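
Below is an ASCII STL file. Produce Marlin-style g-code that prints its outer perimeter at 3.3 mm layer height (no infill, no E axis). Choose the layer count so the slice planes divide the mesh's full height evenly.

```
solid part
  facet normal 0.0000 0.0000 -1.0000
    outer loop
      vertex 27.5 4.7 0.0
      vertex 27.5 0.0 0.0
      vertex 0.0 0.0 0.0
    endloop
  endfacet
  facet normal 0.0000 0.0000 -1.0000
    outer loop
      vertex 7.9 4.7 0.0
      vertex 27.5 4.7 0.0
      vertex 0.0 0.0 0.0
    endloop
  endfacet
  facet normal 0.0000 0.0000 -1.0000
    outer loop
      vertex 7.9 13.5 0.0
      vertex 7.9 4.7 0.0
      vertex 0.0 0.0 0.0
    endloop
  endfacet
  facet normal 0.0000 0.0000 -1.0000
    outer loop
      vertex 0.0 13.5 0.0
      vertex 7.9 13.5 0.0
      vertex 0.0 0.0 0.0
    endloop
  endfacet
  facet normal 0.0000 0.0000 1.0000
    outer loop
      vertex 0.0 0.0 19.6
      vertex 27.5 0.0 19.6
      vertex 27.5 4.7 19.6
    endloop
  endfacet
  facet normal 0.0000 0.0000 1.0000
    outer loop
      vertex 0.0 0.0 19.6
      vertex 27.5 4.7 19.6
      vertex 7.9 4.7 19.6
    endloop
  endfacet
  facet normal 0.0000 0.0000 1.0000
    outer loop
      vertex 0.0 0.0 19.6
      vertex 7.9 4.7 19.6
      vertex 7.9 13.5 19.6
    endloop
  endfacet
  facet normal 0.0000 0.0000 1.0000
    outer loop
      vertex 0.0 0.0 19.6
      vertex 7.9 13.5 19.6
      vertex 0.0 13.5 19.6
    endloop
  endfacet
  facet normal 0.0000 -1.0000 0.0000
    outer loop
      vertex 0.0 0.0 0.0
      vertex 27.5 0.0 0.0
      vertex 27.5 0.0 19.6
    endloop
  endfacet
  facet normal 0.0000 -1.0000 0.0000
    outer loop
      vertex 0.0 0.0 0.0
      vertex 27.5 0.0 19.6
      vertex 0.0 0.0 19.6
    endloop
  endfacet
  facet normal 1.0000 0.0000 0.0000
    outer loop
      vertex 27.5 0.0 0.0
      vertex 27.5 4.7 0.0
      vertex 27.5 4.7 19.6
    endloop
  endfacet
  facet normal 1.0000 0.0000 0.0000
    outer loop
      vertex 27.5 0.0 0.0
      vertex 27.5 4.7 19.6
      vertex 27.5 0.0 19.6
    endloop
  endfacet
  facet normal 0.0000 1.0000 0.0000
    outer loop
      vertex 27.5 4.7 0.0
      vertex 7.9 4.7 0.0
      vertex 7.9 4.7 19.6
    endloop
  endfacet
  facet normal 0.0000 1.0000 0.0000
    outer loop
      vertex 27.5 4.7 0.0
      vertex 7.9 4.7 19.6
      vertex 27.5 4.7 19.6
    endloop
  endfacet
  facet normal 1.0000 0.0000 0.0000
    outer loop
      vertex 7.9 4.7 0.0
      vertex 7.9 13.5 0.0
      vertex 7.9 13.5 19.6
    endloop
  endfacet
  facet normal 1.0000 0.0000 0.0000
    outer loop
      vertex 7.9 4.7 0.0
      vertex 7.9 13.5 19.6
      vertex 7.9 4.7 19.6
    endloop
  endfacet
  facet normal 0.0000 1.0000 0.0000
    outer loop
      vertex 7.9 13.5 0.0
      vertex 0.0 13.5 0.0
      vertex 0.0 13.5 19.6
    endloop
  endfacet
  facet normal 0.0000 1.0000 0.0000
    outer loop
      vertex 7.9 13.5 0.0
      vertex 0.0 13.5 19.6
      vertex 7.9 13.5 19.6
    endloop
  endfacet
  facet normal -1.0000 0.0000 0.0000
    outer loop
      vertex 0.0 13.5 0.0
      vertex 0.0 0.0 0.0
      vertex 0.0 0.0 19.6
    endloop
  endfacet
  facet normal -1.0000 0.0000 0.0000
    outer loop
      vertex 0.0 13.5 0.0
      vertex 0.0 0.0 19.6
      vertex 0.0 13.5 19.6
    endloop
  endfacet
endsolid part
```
; perimeter-only toolpath
G21 ; units = mm
G90 ; absolute positioning
G28 ; home
; layer 1
G0 Z3.3
G0 X0.0 Y0.0
G1 X27.5 Y0.0
G1 X27.5 Y4.7
G1 X7.9 Y4.7
G1 X7.9 Y13.5
G1 X0.0 Y13.5
G1 X0.0 Y0.0
; layer 2
G0 Z6.5
G0 X0.0 Y0.0
G1 X27.5 Y0.0
G1 X27.5 Y4.7
G1 X7.9 Y4.7
G1 X7.9 Y13.5
G1 X0.0 Y13.5
G1 X0.0 Y0.0
; layer 3
G0 Z9.8
G0 X0.0 Y0.0
G1 X27.5 Y0.0
G1 X27.5 Y4.7
G1 X7.9 Y4.7
G1 X7.9 Y13.5
G1 X0.0 Y13.5
G1 X0.0 Y0.0
; layer 4
G0 Z13.1
G0 X0.0 Y0.0
G1 X27.5 Y0.0
G1 X27.5 Y4.7
G1 X7.9 Y4.7
G1 X7.9 Y13.5
G1 X0.0 Y13.5
G1 X0.0 Y0.0
; layer 5
G0 Z16.3
G0 X0.0 Y0.0
G1 X27.5 Y0.0
G1 X27.5 Y4.7
G1 X7.9 Y4.7
G1 X7.9 Y13.5
G1 X0.0 Y13.5
G1 X0.0 Y0.0
; layer 6
G0 Z19.6
G0 X0.0 Y0.0
G1 X27.5 Y0.0
G1 X27.5 Y4.7
G1 X7.9 Y4.7
G1 X7.9 Y13.5
G1 X0.0 Y13.5
G1 X0.0 Y0.0
M2 ; end

The solid is an L-shaped prism: outer 27.5 × 13.5 mm, arm thicknesses ≈ 4.7 mm (horizontal) and 7.9 mm (vertical), extruded 19.6 mm in z. Slicing at Δz = 3.3 mm — 6 equal slices spanning the solid's height, so layer i sits at z = i·h/6 — gives 6 non-empty perimeters. Each is a 6-segment closed polygon; G0 lifts to the layer z and rapids to the start vertex, then G1 traces the edges.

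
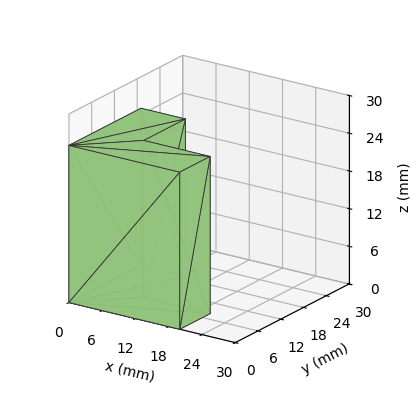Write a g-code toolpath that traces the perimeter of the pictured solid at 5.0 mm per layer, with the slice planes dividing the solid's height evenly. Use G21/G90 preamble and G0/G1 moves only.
Reading the render: the shape is an L-shaped prism: outer 20 × 19 mm, arm thicknesses ≈ 8 mm (horizontal) and 8 mm (vertical), extruded 25 mm in z (dimensions read to the nearest mm from the axis ticks). For the g-code, the solid's height is divided into equal slices at the stated Δz and each level perimeter traced with G1 moves after a G0 lift.

; perimeter-only toolpath
G21 ; units = mm
G90 ; absolute positioning
G28 ; home
; layer 1
G0 Z5.0
G0 X0.0 Y0.0
G1 X20.0 Y0.0
G1 X20.0 Y8.0
G1 X8.0 Y8.0
G1 X8.0 Y19.0
G1 X0.0 Y19.0
G1 X0.0 Y0.0
; layer 2
G0 Z10.0
G0 X0.0 Y0.0
G1 X20.0 Y0.0
G1 X20.0 Y8.0
G1 X8.0 Y8.0
G1 X8.0 Y19.0
G1 X0.0 Y19.0
G1 X0.0 Y0.0
; layer 3
G0 Z15.0
G0 X0.0 Y0.0
G1 X20.0 Y0.0
G1 X20.0 Y8.0
G1 X8.0 Y8.0
G1 X8.0 Y19.0
G1 X0.0 Y19.0
G1 X0.0 Y0.0
; layer 4
G0 Z20.0
G0 X0.0 Y0.0
G1 X20.0 Y0.0
G1 X20.0 Y8.0
G1 X8.0 Y8.0
G1 X8.0 Y19.0
G1 X0.0 Y19.0
G1 X0.0 Y0.0
; layer 5
G0 Z25.0
G0 X0.0 Y0.0
G1 X20.0 Y0.0
G1 X20.0 Y8.0
G1 X8.0 Y8.0
G1 X8.0 Y19.0
G1 X0.0 Y19.0
G1 X0.0 Y0.0
M2 ; end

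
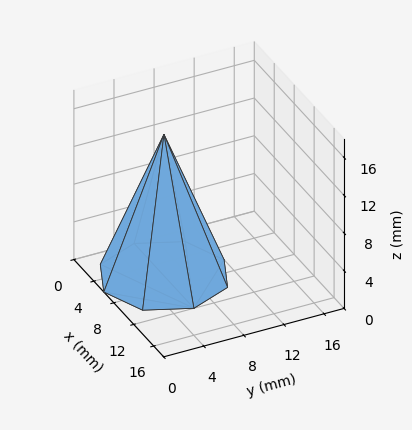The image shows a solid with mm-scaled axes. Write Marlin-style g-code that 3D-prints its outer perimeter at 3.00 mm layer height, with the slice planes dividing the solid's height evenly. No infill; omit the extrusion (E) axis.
Reading the render: the shape is a regular 8-sided pyramid, base circumscribed radius ≈ 6 mm, apex at z ≈ 15 mm (dimensions read to the nearest mm from the axis ticks). For the g-code, the solid's height is divided into equal slices at the stated Δz and each level perimeter traced with G1 moves after a G0 lift.

; perimeter-only toolpath
G21 ; units = mm
G90 ; absolute positioning
G28 ; home
; layer 1
G0 Z3.00
G0 X10.80 Y6.00
G1 X9.39 Y9.39
G1 X6.00 Y10.80
G1 X2.61 Y9.39
G1 X1.20 Y6.00
G1 X2.61 Y2.61
G1 X6.00 Y1.20
G1 X9.39 Y2.61
G1 X10.80 Y6.00
; layer 2
G0 Z6.00
G0 X9.60 Y6.00
G1 X8.54 Y8.54
G1 X6.00 Y9.60
G1 X3.46 Y8.54
G1 X2.40 Y6.00
G1 X3.46 Y3.46
G1 X6.00 Y2.40
G1 X8.54 Y3.46
G1 X9.60 Y6.00
; layer 3
G0 Z9.00
G0 X8.40 Y6.00
G1 X7.70 Y7.70
G1 X6.00 Y8.40
G1 X4.30 Y7.70
G1 X3.60 Y6.00
G1 X4.30 Y4.30
G1 X6.00 Y3.60
G1 X7.70 Y4.30
G1 X8.40 Y6.00
; layer 4
G0 Z12.00
G0 X7.20 Y6.00
G1 X6.85 Y6.85
G1 X6.00 Y7.20
G1 X5.15 Y6.85
G1 X4.80 Y6.00
G1 X5.15 Y5.15
G1 X6.00 Y4.80
G1 X6.85 Y5.15
G1 X7.20 Y6.00
M2 ; end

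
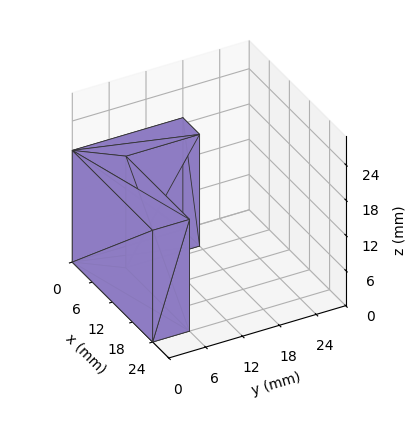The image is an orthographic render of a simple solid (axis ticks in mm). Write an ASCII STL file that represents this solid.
Reading the render: the shape is an L-shaped prism: outer 24 × 18 mm, arm thicknesses ≈ 6 mm (horizontal) and 5 mm (vertical), extruded 19 mm in z (dimensions read to the nearest mm from the axis ticks). For the STL, each face is triangulated and given an outward normal.

solid part
  facet normal 0.0000 0.0000 -1.0000
    outer loop
      vertex 24.00 6.00 0.00
      vertex 24.00 0.00 0.00
      vertex 0.00 0.00 0.00
    endloop
  endfacet
  facet normal 0.0000 0.0000 -1.0000
    outer loop
      vertex 5.00 6.00 0.00
      vertex 24.00 6.00 0.00
      vertex 0.00 0.00 0.00
    endloop
  endfacet
  facet normal 0.0000 0.0000 -1.0000
    outer loop
      vertex 5.00 18.00 0.00
      vertex 5.00 6.00 0.00
      vertex 0.00 0.00 0.00
    endloop
  endfacet
  facet normal 0.0000 0.0000 -1.0000
    outer loop
      vertex 0.00 18.00 0.00
      vertex 5.00 18.00 0.00
      vertex 0.00 0.00 0.00
    endloop
  endfacet
  facet normal 0.0000 0.0000 1.0000
    outer loop
      vertex 0.00 0.00 19.00
      vertex 24.00 0.00 19.00
      vertex 24.00 6.00 19.00
    endloop
  endfacet
  facet normal 0.0000 0.0000 1.0000
    outer loop
      vertex 0.00 0.00 19.00
      vertex 24.00 6.00 19.00
      vertex 5.00 6.00 19.00
    endloop
  endfacet
  facet normal 0.0000 0.0000 1.0000
    outer loop
      vertex 0.00 0.00 19.00
      vertex 5.00 6.00 19.00
      vertex 5.00 18.00 19.00
    endloop
  endfacet
  facet normal 0.0000 0.0000 1.0000
    outer loop
      vertex 0.00 0.00 19.00
      vertex 5.00 18.00 19.00
      vertex 0.00 18.00 19.00
    endloop
  endfacet
  facet normal 0.0000 -1.0000 0.0000
    outer loop
      vertex 0.00 0.00 0.00
      vertex 24.00 0.00 0.00
      vertex 24.00 0.00 19.00
    endloop
  endfacet
  facet normal 0.0000 -1.0000 0.0000
    outer loop
      vertex 0.00 0.00 0.00
      vertex 24.00 0.00 19.00
      vertex 0.00 0.00 19.00
    endloop
  endfacet
  facet normal 1.0000 0.0000 0.0000
    outer loop
      vertex 24.00 0.00 0.00
      vertex 24.00 6.00 0.00
      vertex 24.00 6.00 19.00
    endloop
  endfacet
  facet normal 1.0000 0.0000 0.0000
    outer loop
      vertex 24.00 0.00 0.00
      vertex 24.00 6.00 19.00
      vertex 24.00 0.00 19.00
    endloop
  endfacet
  facet normal 0.0000 1.0000 0.0000
    outer loop
      vertex 24.00 6.00 0.00
      vertex 5.00 6.00 0.00
      vertex 5.00 6.00 19.00
    endloop
  endfacet
  facet normal 0.0000 1.0000 0.0000
    outer loop
      vertex 24.00 6.00 0.00
      vertex 5.00 6.00 19.00
      vertex 24.00 6.00 19.00
    endloop
  endfacet
  facet normal 1.0000 0.0000 0.0000
    outer loop
      vertex 5.00 6.00 0.00
      vertex 5.00 18.00 0.00
      vertex 5.00 18.00 19.00
    endloop
  endfacet
  facet normal 1.0000 0.0000 0.0000
    outer loop
      vertex 5.00 6.00 0.00
      vertex 5.00 18.00 19.00
      vertex 5.00 6.00 19.00
    endloop
  endfacet
  facet normal 0.0000 1.0000 0.0000
    outer loop
      vertex 5.00 18.00 0.00
      vertex 0.00 18.00 0.00
      vertex 0.00 18.00 19.00
    endloop
  endfacet
  facet normal 0.0000 1.0000 0.0000
    outer loop
      vertex 5.00 18.00 0.00
      vertex 0.00 18.00 19.00
      vertex 5.00 18.00 19.00
    endloop
  endfacet
  facet normal -1.0000 0.0000 0.0000
    outer loop
      vertex 0.00 18.00 0.00
      vertex 0.00 0.00 0.00
      vertex 0.00 0.00 19.00
    endloop
  endfacet
  facet normal -1.0000 0.0000 0.0000
    outer loop
      vertex 0.00 18.00 0.00
      vertex 0.00 0.00 19.00
      vertex 0.00 18.00 19.00
    endloop
  endfacet
endsolid part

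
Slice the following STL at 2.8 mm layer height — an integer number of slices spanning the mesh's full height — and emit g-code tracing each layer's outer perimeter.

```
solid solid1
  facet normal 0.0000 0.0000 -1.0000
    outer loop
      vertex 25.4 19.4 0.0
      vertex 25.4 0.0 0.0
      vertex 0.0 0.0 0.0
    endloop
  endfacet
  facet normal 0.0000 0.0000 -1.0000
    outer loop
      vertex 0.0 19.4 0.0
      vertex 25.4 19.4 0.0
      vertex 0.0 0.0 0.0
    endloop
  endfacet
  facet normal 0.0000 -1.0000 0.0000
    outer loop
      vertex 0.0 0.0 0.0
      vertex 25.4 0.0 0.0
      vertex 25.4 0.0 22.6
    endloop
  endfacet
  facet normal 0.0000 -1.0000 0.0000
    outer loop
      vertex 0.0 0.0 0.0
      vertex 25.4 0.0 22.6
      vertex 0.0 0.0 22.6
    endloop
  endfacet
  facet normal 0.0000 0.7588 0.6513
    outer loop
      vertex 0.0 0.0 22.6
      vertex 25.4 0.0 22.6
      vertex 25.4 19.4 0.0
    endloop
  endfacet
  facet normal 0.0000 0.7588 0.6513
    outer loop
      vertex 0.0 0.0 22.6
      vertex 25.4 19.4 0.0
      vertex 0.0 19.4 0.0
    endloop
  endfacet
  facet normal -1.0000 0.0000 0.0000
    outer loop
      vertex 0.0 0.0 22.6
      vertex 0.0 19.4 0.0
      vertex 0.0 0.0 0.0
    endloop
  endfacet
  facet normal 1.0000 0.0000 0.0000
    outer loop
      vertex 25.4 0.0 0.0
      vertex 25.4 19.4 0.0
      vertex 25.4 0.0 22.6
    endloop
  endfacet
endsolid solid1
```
; perimeter-only toolpath
G21 ; units = mm
G90 ; absolute positioning
G28 ; home
; layer 1
G0 Z2.8
G0 X0.0 Y0.0
G1 X25.4 Y0.0
G1 X25.4 Y17.0
G1 X0.0 Y17.0
G1 X0.0 Y0.0
; layer 2
G0 Z5.7
G0 X0.0 Y0.0
G1 X25.4 Y0.0
G1 X25.4 Y14.5
G1 X0.0 Y14.5
G1 X0.0 Y0.0
; layer 3
G0 Z8.5
G0 X0.0 Y0.0
G1 X25.4 Y0.0
G1 X25.4 Y12.1
G1 X0.0 Y12.1
G1 X0.0 Y0.0
; layer 4
G0 Z11.3
G0 X0.0 Y0.0
G1 X25.4 Y0.0
G1 X25.4 Y9.7
G1 X0.0 Y9.7
G1 X0.0 Y0.0
; layer 5
G0 Z14.1
G0 X0.0 Y0.0
G1 X25.4 Y0.0
G1 X25.4 Y7.3
G1 X0.0 Y7.3
G1 X0.0 Y0.0
; layer 6
G0 Z17.0
G0 X0.0 Y0.0
G1 X25.4 Y0.0
G1 X25.4 Y4.8
G1 X0.0 Y4.8
G1 X0.0 Y0.0
; layer 7
G0 Z19.8
G0 X0.0 Y0.0
G1 X25.4 Y0.0
G1 X25.4 Y2.4
G1 X0.0 Y2.4
G1 X0.0 Y0.0
M2 ; end

The solid is a wedge (ramp): 25.4 × 19.4 mm base, rising to 22.6 mm along the y=0 edge and sloping linearly to z=0 at y=19.4. Slicing at Δz = 2.8 mm — 8 equal slices spanning the solid's height, so layer i sits at z = i·h/8 — gives 7 non-empty perimeters. Each is a 4-segment closed polygon; G0 lifts to the layer z and rapids to the start vertex, then G1 traces the edges. The cross-section shrinks linearly with z (the slice at the apex is degenerate and omitted).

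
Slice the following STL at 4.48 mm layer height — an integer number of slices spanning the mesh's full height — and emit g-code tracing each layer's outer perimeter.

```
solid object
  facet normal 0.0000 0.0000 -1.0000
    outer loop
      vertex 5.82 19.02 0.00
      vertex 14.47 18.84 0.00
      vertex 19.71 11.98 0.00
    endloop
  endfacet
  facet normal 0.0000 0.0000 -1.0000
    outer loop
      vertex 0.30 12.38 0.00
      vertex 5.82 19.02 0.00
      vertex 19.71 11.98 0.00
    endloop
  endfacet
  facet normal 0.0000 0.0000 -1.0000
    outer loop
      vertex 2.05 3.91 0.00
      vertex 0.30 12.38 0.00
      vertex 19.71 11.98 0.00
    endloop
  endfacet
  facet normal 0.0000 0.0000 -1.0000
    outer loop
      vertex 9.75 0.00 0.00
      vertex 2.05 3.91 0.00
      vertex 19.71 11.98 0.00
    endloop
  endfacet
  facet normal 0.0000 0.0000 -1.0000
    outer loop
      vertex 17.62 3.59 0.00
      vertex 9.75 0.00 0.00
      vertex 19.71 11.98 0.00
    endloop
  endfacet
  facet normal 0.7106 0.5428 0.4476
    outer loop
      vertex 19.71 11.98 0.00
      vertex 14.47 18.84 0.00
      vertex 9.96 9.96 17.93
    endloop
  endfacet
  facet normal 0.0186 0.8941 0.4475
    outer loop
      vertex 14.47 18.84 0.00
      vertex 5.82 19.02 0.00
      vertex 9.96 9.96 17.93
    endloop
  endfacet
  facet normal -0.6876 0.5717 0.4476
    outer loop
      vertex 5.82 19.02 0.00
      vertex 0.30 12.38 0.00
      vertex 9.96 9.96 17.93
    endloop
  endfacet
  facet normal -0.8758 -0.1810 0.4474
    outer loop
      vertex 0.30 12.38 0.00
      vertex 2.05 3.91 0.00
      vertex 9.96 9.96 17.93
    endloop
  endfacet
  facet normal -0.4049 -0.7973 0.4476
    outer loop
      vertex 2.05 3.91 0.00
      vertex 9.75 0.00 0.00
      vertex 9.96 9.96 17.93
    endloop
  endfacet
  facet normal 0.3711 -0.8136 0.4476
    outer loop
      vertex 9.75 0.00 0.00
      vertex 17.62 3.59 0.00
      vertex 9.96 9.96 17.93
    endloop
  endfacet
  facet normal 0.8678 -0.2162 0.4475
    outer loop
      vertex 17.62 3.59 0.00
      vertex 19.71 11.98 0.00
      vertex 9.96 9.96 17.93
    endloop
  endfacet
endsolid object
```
; perimeter-only toolpath
G21 ; units = mm
G90 ; absolute positioning
G28 ; home
; layer 1
G0 Z4.48
G0 X17.27 Y11.47
G1 X13.34 Y16.62
G1 X6.86 Y16.76
G1 X2.72 Y11.78
G1 X4.03 Y5.42
G1 X9.80 Y2.49
G1 X15.71 Y5.18
G1 X17.27 Y11.47
; layer 2
G0 Z8.96
G0 X14.84 Y10.97
G1 X12.21 Y14.40
G1 X7.89 Y14.49
G1 X5.13 Y11.17
G1 X6.01 Y6.94
G1 X9.86 Y4.98
G1 X13.79 Y6.78
G1 X14.84 Y10.97
; layer 3
G0 Z13.45
G0 X12.40 Y10.46
G1 X11.09 Y12.18
G1 X8.93 Y12.23
G1 X7.55 Y10.57
G1 X7.98 Y8.45
G1 X9.91 Y7.47
G1 X11.88 Y8.37
G1 X12.40 Y10.46
M2 ; end

The solid is a regular 7-sided pyramid, base circumscribed radius ≈ 9.96 mm, apex at z ≈ 17.9 mm. Slicing at Δz = 4.48 mm — 4 equal slices spanning the solid's height, so layer i sits at z = i·h/4 — gives 3 non-empty perimeters. Each is a 7-segment closed polygon; G0 lifts to the layer z and rapids to the start vertex, then G1 traces the edges. The cross-section shrinks linearly with z (the slice at the apex is degenerate and omitted).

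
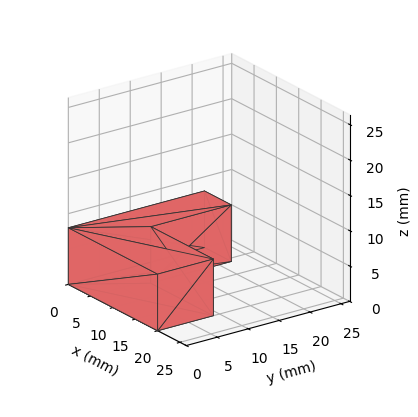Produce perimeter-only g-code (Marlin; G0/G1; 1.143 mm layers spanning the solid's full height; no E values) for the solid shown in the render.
Reading the render: the shape is an L-shaped prism: outer 20 × 22 mm, arm thicknesses ≈ 9 mm (horizontal) and 6 mm (vertical), extruded 8 mm in z (dimensions read to the nearest mm from the axis ticks). For the g-code, the solid's height is divided into equal slices at the stated Δz and each level perimeter traced with G1 moves after a G0 lift.

; perimeter-only toolpath
G21 ; units = mm
G90 ; absolute positioning
G28 ; home
; layer 1
G0 Z1.143
G0 X0.000 Y0.000
G1 X20.000 Y0.000
G1 X20.000 Y9.000
G1 X6.000 Y9.000
G1 X6.000 Y22.000
G1 X0.000 Y22.000
G1 X0.000 Y0.000
; layer 2
G0 Z2.286
G0 X0.000 Y0.000
G1 X20.000 Y0.000
G1 X20.000 Y9.000
G1 X6.000 Y9.000
G1 X6.000 Y22.000
G1 X0.000 Y22.000
G1 X0.000 Y0.000
; layer 3
G0 Z3.429
G0 X0.000 Y0.000
G1 X20.000 Y0.000
G1 X20.000 Y9.000
G1 X6.000 Y9.000
G1 X6.000 Y22.000
G1 X0.000 Y22.000
G1 X0.000 Y0.000
; layer 4
G0 Z4.571
G0 X0.000 Y0.000
G1 X20.000 Y0.000
G1 X20.000 Y9.000
G1 X6.000 Y9.000
G1 X6.000 Y22.000
G1 X0.000 Y22.000
G1 X0.000 Y0.000
; layer 5
G0 Z5.714
G0 X0.000 Y0.000
G1 X20.000 Y0.000
G1 X20.000 Y9.000
G1 X6.000 Y9.000
G1 X6.000 Y22.000
G1 X0.000 Y22.000
G1 X0.000 Y0.000
; layer 6
G0 Z6.857
G0 X0.000 Y0.000
G1 X20.000 Y0.000
G1 X20.000 Y9.000
G1 X6.000 Y9.000
G1 X6.000 Y22.000
G1 X0.000 Y22.000
G1 X0.000 Y0.000
; layer 7
G0 Z8.000
G0 X0.000 Y0.000
G1 X20.000 Y0.000
G1 X20.000 Y9.000
G1 X6.000 Y9.000
G1 X6.000 Y22.000
G1 X0.000 Y22.000
G1 X0.000 Y0.000
M2 ; end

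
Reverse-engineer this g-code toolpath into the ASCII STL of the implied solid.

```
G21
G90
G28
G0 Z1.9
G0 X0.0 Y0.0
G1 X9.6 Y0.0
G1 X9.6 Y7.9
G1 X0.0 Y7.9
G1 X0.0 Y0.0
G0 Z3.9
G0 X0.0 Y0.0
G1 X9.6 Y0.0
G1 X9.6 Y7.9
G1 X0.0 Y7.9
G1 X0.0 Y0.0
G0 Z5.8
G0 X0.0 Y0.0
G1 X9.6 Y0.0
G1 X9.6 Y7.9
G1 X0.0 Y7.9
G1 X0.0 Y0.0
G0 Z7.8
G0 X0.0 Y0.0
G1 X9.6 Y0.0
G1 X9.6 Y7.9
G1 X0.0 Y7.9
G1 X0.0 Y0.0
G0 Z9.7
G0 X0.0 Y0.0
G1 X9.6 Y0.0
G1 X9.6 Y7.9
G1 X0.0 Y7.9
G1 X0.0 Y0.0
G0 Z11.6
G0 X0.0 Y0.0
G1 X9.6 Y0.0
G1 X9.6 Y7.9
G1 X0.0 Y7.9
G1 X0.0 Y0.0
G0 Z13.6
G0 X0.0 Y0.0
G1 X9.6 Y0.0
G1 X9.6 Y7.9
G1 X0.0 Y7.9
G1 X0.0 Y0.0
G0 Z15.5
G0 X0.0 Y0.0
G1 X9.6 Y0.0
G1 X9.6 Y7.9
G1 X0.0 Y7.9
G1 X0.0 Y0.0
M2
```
solid part
  facet normal 0.0000 0.0000 -1.0000
    outer loop
      vertex 9.6 7.9 0.0
      vertex 9.6 0.0 0.0
      vertex 0.0 0.0 0.0
    endloop
  endfacet
  facet normal 0.0000 0.0000 -1.0000
    outer loop
      vertex 0.0 7.9 0.0
      vertex 9.6 7.9 0.0
      vertex 0.0 0.0 0.0
    endloop
  endfacet
  facet normal 0.0000 0.0000 1.0000
    outer loop
      vertex 0.0 0.0 15.5
      vertex 9.6 0.0 15.5
      vertex 9.6 7.9 15.5
    endloop
  endfacet
  facet normal 0.0000 0.0000 1.0000
    outer loop
      vertex 0.0 0.0 15.5
      vertex 9.6 7.9 15.5
      vertex 0.0 7.9 15.5
    endloop
  endfacet
  facet normal 0.0000 -1.0000 0.0000
    outer loop
      vertex 0.0 0.0 0.0
      vertex 9.6 0.0 0.0
      vertex 9.6 0.0 15.5
    endloop
  endfacet
  facet normal 0.0000 -1.0000 0.0000
    outer loop
      vertex 0.0 0.0 0.0
      vertex 9.6 0.0 15.5
      vertex 0.0 0.0 15.5
    endloop
  endfacet
  facet normal 0.0000 1.0000 0.0000
    outer loop
      vertex 9.6 7.9 15.5
      vertex 9.6 7.9 0.0
      vertex 0.0 7.9 0.0
    endloop
  endfacet
  facet normal 0.0000 1.0000 0.0000
    outer loop
      vertex 0.0 7.9 15.5
      vertex 9.6 7.9 15.5
      vertex 0.0 7.9 0.0
    endloop
  endfacet
  facet normal -1.0000 0.0000 0.0000
    outer loop
      vertex 0.0 7.9 15.5
      vertex 0.0 7.9 0.0
      vertex 0.0 0.0 0.0
    endloop
  endfacet
  facet normal -1.0000 0.0000 0.0000
    outer loop
      vertex 0.0 0.0 15.5
      vertex 0.0 7.9 15.5
      vertex 0.0 0.0 0.0
    endloop
  endfacet
  facet normal 1.0000 0.0000 0.0000
    outer loop
      vertex 9.6 0.0 0.0
      vertex 9.6 7.9 0.0
      vertex 9.6 7.9 15.5
    endloop
  endfacet
  facet normal 1.0000 0.0000 0.0000
    outer loop
      vertex 9.6 0.0 0.0
      vertex 9.6 7.9 15.5
      vertex 9.6 0.0 15.5
    endloop
  endfacet
endsolid part

The G0 Z moves step by Δz≈1.9 mm. Every layer's G1 loop is the same polygon, so the solid is a straight extrusion of it from z=0 to z≈15.5. Closing with flat bottom and top caps and triangulating gives 12 facets — a rectangular box, roughly 9.6 × 7.9 mm footprint and 15.5 mm tall.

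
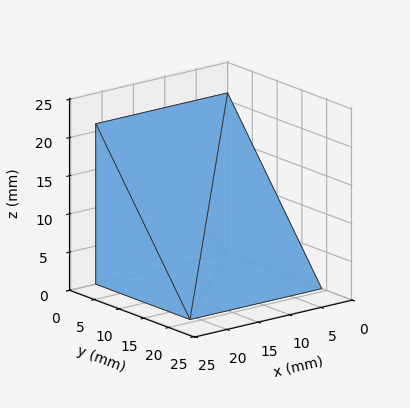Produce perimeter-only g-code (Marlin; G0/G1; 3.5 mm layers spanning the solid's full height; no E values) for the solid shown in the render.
Reading the render: the shape is a wedge (ramp): 21 × 19 mm base, rising to 21 mm along the y=0 edge and sloping linearly to z=0 at y=19 (dimensions read to the nearest mm from the axis ticks). For the g-code, the solid's height is divided into equal slices at the stated Δz and each level perimeter traced with G1 moves after a G0 lift.

; perimeter-only toolpath
G21 ; units = mm
G90 ; absolute positioning
G28 ; home
; layer 1
G0 Z3.5
G0 X0.0 Y0.0
G1 X21.0 Y0.0
G1 X21.0 Y15.8
G1 X0.0 Y15.8
G1 X0.0 Y0.0
; layer 2
G0 Z7.0
G0 X0.0 Y0.0
G1 X21.0 Y0.0
G1 X21.0 Y12.7
G1 X0.0 Y12.7
G1 X0.0 Y0.0
; layer 3
G0 Z10.5
G0 X0.0 Y0.0
G1 X21.0 Y0.0
G1 X21.0 Y9.5
G1 X0.0 Y9.5
G1 X0.0 Y0.0
; layer 4
G0 Z14.0
G0 X0.0 Y0.0
G1 X21.0 Y0.0
G1 X21.0 Y6.3
G1 X0.0 Y6.3
G1 X0.0 Y0.0
; layer 5
G0 Z17.5
G0 X0.0 Y0.0
G1 X21.0 Y0.0
G1 X21.0 Y3.2
G1 X0.0 Y3.2
G1 X0.0 Y0.0
M2 ; end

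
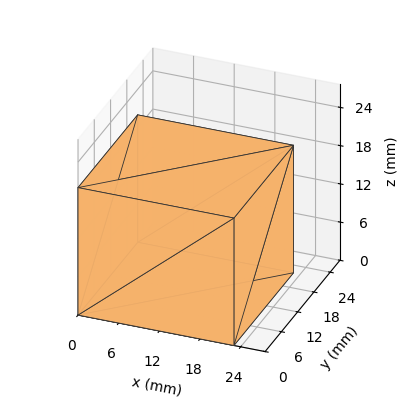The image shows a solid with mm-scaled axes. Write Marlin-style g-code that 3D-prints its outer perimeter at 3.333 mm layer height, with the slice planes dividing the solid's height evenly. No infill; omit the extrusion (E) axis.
Reading the render: the shape is a rectangular box, roughly 23 × 22 mm footprint and 20 mm tall (dimensions read to the nearest mm from the axis ticks). For the g-code, the solid's height is divided into equal slices at the stated Δz and each level perimeter traced with G1 moves after a G0 lift.

; perimeter-only toolpath
G21 ; units = mm
G90 ; absolute positioning
G28 ; home
; layer 1
G0 Z3.333
G0 X0.000 Y0.000
G1 X23.000 Y0.000
G1 X23.000 Y22.000
G1 X0.000 Y22.000
G1 X0.000 Y0.000
; layer 2
G0 Z6.667
G0 X0.000 Y0.000
G1 X23.000 Y0.000
G1 X23.000 Y22.000
G1 X0.000 Y22.000
G1 X0.000 Y0.000
; layer 3
G0 Z10.000
G0 X0.000 Y0.000
G1 X23.000 Y0.000
G1 X23.000 Y22.000
G1 X0.000 Y22.000
G1 X0.000 Y0.000
; layer 4
G0 Z13.333
G0 X0.000 Y0.000
G1 X23.000 Y0.000
G1 X23.000 Y22.000
G1 X0.000 Y22.000
G1 X0.000 Y0.000
; layer 5
G0 Z16.667
G0 X0.000 Y0.000
G1 X23.000 Y0.000
G1 X23.000 Y22.000
G1 X0.000 Y22.000
G1 X0.000 Y0.000
; layer 6
G0 Z20.000
G0 X0.000 Y0.000
G1 X23.000 Y0.000
G1 X23.000 Y22.000
G1 X0.000 Y22.000
G1 X0.000 Y0.000
M2 ; end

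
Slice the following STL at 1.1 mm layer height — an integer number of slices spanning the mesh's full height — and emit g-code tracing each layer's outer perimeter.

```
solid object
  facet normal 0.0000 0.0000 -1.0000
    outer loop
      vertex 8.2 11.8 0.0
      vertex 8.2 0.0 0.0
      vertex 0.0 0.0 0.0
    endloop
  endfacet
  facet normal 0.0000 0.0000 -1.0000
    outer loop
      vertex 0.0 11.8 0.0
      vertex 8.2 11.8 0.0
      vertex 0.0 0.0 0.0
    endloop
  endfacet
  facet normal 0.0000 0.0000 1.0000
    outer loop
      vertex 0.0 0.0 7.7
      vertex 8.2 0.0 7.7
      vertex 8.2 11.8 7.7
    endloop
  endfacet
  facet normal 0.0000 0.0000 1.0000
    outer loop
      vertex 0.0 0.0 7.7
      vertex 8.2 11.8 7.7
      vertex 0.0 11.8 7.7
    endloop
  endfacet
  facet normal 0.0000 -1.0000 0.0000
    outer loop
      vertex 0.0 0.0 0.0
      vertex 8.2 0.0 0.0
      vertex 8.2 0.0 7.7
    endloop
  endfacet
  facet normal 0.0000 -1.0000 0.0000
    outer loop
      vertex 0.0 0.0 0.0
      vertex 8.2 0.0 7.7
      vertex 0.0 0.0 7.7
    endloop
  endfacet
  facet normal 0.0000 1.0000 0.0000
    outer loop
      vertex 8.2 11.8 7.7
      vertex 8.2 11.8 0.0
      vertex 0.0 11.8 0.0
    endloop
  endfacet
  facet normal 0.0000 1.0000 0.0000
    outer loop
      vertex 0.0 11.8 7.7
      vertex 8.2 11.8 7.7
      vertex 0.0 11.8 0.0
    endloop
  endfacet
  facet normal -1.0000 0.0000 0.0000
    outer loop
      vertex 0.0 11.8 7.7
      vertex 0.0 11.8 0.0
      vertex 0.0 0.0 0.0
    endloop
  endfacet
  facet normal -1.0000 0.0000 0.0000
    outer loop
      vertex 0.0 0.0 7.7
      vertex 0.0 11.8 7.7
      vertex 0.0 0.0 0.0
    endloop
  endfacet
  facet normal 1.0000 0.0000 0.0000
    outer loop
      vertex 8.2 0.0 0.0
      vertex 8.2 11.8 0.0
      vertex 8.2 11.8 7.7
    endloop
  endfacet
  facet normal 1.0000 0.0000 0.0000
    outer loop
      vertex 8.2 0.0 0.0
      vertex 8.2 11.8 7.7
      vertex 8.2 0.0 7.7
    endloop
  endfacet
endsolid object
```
; perimeter-only toolpath
G21 ; units = mm
G90 ; absolute positioning
G28 ; home
; layer 1
G0 Z1.1
G0 X0.0 Y0.0
G1 X8.2 Y0.0
G1 X8.2 Y11.8
G1 X0.0 Y11.8
G1 X0.0 Y0.0
; layer 2
G0 Z2.2
G0 X0.0 Y0.0
G1 X8.2 Y0.0
G1 X8.2 Y11.8
G1 X0.0 Y11.8
G1 X0.0 Y0.0
; layer 3
G0 Z3.3
G0 X0.0 Y0.0
G1 X8.2 Y0.0
G1 X8.2 Y11.8
G1 X0.0 Y11.8
G1 X0.0 Y0.0
; layer 4
G0 Z4.4
G0 X0.0 Y0.0
G1 X8.2 Y0.0
G1 X8.2 Y11.8
G1 X0.0 Y11.8
G1 X0.0 Y0.0
; layer 5
G0 Z5.5
G0 X0.0 Y0.0
G1 X8.2 Y0.0
G1 X8.2 Y11.8
G1 X0.0 Y11.8
G1 X0.0 Y0.0
; layer 6
G0 Z6.6
G0 X0.0 Y0.0
G1 X8.2 Y0.0
G1 X8.2 Y11.8
G1 X0.0 Y11.8
G1 X0.0 Y0.0
; layer 7
G0 Z7.7
G0 X0.0 Y0.0
G1 X8.2 Y0.0
G1 X8.2 Y11.8
G1 X0.0 Y11.8
G1 X0.0 Y0.0
M2 ; end

The solid is a rectangular box, roughly 8.2 × 11.8 mm footprint and 7.7 mm tall. Slicing at Δz = 1.1 mm — 7 equal slices spanning the solid's height, so layer i sits at z = i·h/7 — gives 7 non-empty perimeters. Each is a 4-segment closed polygon; G0 lifts to the layer z and rapids to the start vertex, then G1 traces the edges.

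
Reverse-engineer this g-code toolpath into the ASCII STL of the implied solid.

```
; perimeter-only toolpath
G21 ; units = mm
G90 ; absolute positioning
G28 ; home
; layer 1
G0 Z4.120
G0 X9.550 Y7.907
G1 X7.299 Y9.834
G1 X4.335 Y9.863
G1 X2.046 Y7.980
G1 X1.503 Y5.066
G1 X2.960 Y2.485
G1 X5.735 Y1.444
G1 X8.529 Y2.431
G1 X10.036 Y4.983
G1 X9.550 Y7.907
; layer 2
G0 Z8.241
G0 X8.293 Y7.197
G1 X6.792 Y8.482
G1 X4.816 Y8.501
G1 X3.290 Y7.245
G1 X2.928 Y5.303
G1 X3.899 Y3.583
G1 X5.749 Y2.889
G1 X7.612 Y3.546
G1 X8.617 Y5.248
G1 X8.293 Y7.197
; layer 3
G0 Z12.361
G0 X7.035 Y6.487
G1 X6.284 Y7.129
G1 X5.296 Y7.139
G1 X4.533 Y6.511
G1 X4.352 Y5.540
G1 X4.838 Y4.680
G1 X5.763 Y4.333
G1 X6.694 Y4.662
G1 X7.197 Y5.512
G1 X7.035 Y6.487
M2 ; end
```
solid part
  facet normal 0.0000 0.0000 -1.0000
    outer loop
      vertex 3.854 11.225 0.000
      vertex 7.806 11.186 0.000
      vertex 10.808 8.617 0.000
    endloop
  endfacet
  facet normal 0.0000 0.0000 -1.0000
    outer loop
      vertex 0.802 8.714 0.000
      vertex 3.854 11.225 0.000
      vertex 10.808 8.617 0.000
    endloop
  endfacet
  facet normal 0.0000 0.0000 -1.0000
    outer loop
      vertex 0.078 4.829 0.000
      vertex 0.802 8.714 0.000
      vertex 10.808 8.617 0.000
    endloop
  endfacet
  facet normal 0.0000 0.0000 -1.0000
    outer loop
      vertex 2.021 1.388 0.000
      vertex 0.078 4.829 0.000
      vertex 10.808 8.617 0.000
    endloop
  endfacet
  facet normal 0.0000 0.0000 -1.0000
    outer loop
      vertex 5.721 0.000 0.000
      vertex 2.021 1.388 0.000
      vertex 10.808 8.617 0.000
    endloop
  endfacet
  facet normal 0.0000 0.0000 -1.0000
    outer loop
      vertex 9.447 1.316 0.000
      vertex 5.721 0.000 0.000
      vertex 10.808 8.617 0.000
    endloop
  endfacet
  facet normal 0.0000 0.0000 -1.0000
    outer loop
      vertex 11.456 4.718 0.000
      vertex 9.447 1.316 0.000
      vertex 10.808 8.617 0.000
    endloop
  endfacet
  facet normal 0.6175 0.7216 0.3129
    outer loop
      vertex 10.808 8.617 0.000
      vertex 7.806 11.186 0.000
      vertex 5.777 5.777 16.481
    endloop
  endfacet
  facet normal 0.0094 0.9498 0.3129
    outer loop
      vertex 7.806 11.186 0.000
      vertex 3.854 11.225 0.000
      vertex 5.777 5.777 16.481
    endloop
  endfacet
  facet normal -0.6034 0.7335 0.3129
    outer loop
      vertex 3.854 11.225 0.000
      vertex 0.802 8.714 0.000
      vertex 5.777 5.777 16.481
    endloop
  endfacet
  facet normal -0.9337 0.1740 0.3129
    outer loop
      vertex 0.802 8.714 0.000
      vertex 0.078 4.829 0.000
      vertex 5.777 5.777 16.481
    endloop
  endfacet
  facet normal -0.8271 -0.4670 0.3129
    outer loop
      vertex 0.078 4.829 0.000
      vertex 2.021 1.388 0.000
      vertex 5.777 5.777 16.481
    endloop
  endfacet
  facet normal -0.3336 -0.8893 0.3129
    outer loop
      vertex 2.021 1.388 0.000
      vertex 5.721 0.000 0.000
      vertex 5.777 5.777 16.481
    endloop
  endfacet
  facet normal 0.3163 -0.8956 0.3128
    outer loop
      vertex 5.721 0.000 0.000
      vertex 9.447 1.316 0.000
      vertex 5.777 5.777 16.481
    endloop
  endfacet
  facet normal 0.8178 -0.4830 0.3128
    outer loop
      vertex 9.447 1.316 0.000
      vertex 11.456 4.718 0.000
      vertex 5.777 5.777 16.481
    endloop
  endfacet
  facet normal 0.9370 0.1557 0.3128
    outer loop
      vertex 11.456 4.718 0.000
      vertex 10.808 8.617 0.000
      vertex 5.777 5.777 16.481
    endloop
  endfacet
endsolid part

The G0 Z moves step by Δz≈4.120 mm. The G1 loops shrink linearly with z, so the solid tapers from its base footprint up to z≈16.5. Closing with a flat bottom cap and the tapered top and triangulating gives 16 facets — a regular 9-sided pyramid, base circumscribed radius ≈ 5.78 mm, apex at z ≈ 16.5 mm.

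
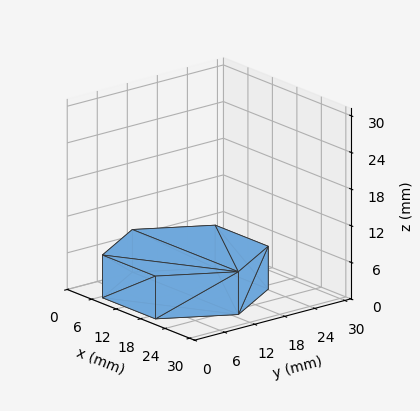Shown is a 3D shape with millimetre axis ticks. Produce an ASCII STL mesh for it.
Reading the render: the shape is a regular 6-sided prism (a cylinder approximated with 6 flat sides), circumscribed radius ≈ 13 mm, height ≈ 7 mm (dimensions read to the nearest mm from the axis ticks). For the STL, each face is triangulated and given an outward normal.

solid part
  facet normal 0.0000 0.0000 -1.0000
    outer loop
      vertex 6.50 24.26 0.00
      vertex 19.50 24.26 0.00
      vertex 26.00 13.00 0.00
    endloop
  endfacet
  facet normal 0.0000 0.0000 -1.0000
    outer loop
      vertex 0.00 13.00 0.00
      vertex 6.50 24.26 0.00
      vertex 26.00 13.00 0.00
    endloop
  endfacet
  facet normal 0.0000 0.0000 -1.0000
    outer loop
      vertex 6.50 1.74 0.00
      vertex 0.00 13.00 0.00
      vertex 26.00 13.00 0.00
    endloop
  endfacet
  facet normal 0.0000 0.0000 -1.0000
    outer loop
      vertex 19.50 1.74 0.00
      vertex 6.50 1.74 0.00
      vertex 26.00 13.00 0.00
    endloop
  endfacet
  facet normal 0.0000 0.0000 1.0000
    outer loop
      vertex 26.00 13.00 7.00
      vertex 19.50 24.26 7.00
      vertex 6.50 24.26 7.00
    endloop
  endfacet
  facet normal 0.0000 0.0000 1.0000
    outer loop
      vertex 26.00 13.00 7.00
      vertex 6.50 24.26 7.00
      vertex 0.00 13.00 7.00
    endloop
  endfacet
  facet normal 0.0000 0.0000 1.0000
    outer loop
      vertex 26.00 13.00 7.00
      vertex 0.00 13.00 7.00
      vertex 6.50 1.74 7.00
    endloop
  endfacet
  facet normal 0.0000 0.0000 1.0000
    outer loop
      vertex 26.00 13.00 7.00
      vertex 6.50 1.74 7.00
      vertex 19.50 1.74 7.00
    endloop
  endfacet
  facet normal 0.8661 0.4999 0.0000
    outer loop
      vertex 26.00 13.00 0.00
      vertex 19.50 24.26 0.00
      vertex 19.50 24.26 7.00
    endloop
  endfacet
  facet normal 0.8661 0.4999 0.0000
    outer loop
      vertex 26.00 13.00 0.00
      vertex 19.50 24.26 7.00
      vertex 26.00 13.00 7.00
    endloop
  endfacet
  facet normal 0.0000 1.0000 0.0000
    outer loop
      vertex 19.50 24.26 0.00
      vertex 6.50 24.26 0.00
      vertex 6.50 24.26 7.00
    endloop
  endfacet
  facet normal 0.0000 1.0000 0.0000
    outer loop
      vertex 19.50 24.26 0.00
      vertex 6.50 24.26 7.00
      vertex 19.50 24.26 7.00
    endloop
  endfacet
  facet normal -0.8661 0.4999 0.0000
    outer loop
      vertex 6.50 24.26 0.00
      vertex 0.00 13.00 0.00
      vertex 0.00 13.00 7.00
    endloop
  endfacet
  facet normal -0.8661 0.4999 0.0000
    outer loop
      vertex 6.50 24.26 0.00
      vertex 0.00 13.00 7.00
      vertex 6.50 24.26 7.00
    endloop
  endfacet
  facet normal -0.8661 -0.4999 0.0000
    outer loop
      vertex 0.00 13.00 0.00
      vertex 6.50 1.74 0.00
      vertex 6.50 1.74 7.00
    endloop
  endfacet
  facet normal -0.8661 -0.4999 0.0000
    outer loop
      vertex 0.00 13.00 0.00
      vertex 6.50 1.74 7.00
      vertex 0.00 13.00 7.00
    endloop
  endfacet
  facet normal 0.0000 -1.0000 0.0000
    outer loop
      vertex 6.50 1.74 0.00
      vertex 19.50 1.74 0.00
      vertex 19.50 1.74 7.00
    endloop
  endfacet
  facet normal 0.0000 -1.0000 0.0000
    outer loop
      vertex 6.50 1.74 0.00
      vertex 19.50 1.74 7.00
      vertex 6.50 1.74 7.00
    endloop
  endfacet
  facet normal 0.8661 -0.4999 0.0000
    outer loop
      vertex 19.50 1.74 0.00
      vertex 26.00 13.00 0.00
      vertex 26.00 13.00 7.00
    endloop
  endfacet
  facet normal 0.8661 -0.4999 0.0000
    outer loop
      vertex 19.50 1.74 0.00
      vertex 26.00 13.00 7.00
      vertex 19.50 1.74 7.00
    endloop
  endfacet
endsolid part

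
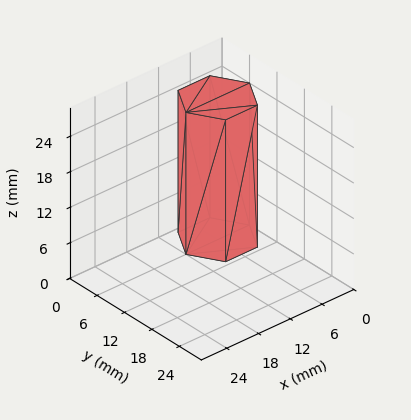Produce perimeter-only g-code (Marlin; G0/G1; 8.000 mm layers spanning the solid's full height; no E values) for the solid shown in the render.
Reading the render: the shape is a regular 6-sided prism (a cylinder approximated with 6 flat sides), circumscribed radius ≈ 6 mm, height ≈ 24 mm (dimensions read to the nearest mm from the axis ticks). For the g-code, the solid's height is divided into equal slices at the stated Δz and each level perimeter traced with G1 moves after a G0 lift.

; perimeter-only toolpath
G21 ; units = mm
G90 ; absolute positioning
G28 ; home
; layer 1
G0 Z8.000
G0 X12.000 Y6.000
G1 X9.000 Y11.196
G1 X3.000 Y11.196
G1 X0.000 Y6.000
G1 X3.000 Y0.804
G1 X9.000 Y0.804
G1 X12.000 Y6.000
; layer 2
G0 Z16.000
G0 X12.000 Y6.000
G1 X9.000 Y11.196
G1 X3.000 Y11.196
G1 X0.000 Y6.000
G1 X3.000 Y0.804
G1 X9.000 Y0.804
G1 X12.000 Y6.000
; layer 3
G0 Z24.000
G0 X12.000 Y6.000
G1 X9.000 Y11.196
G1 X3.000 Y11.196
G1 X0.000 Y6.000
G1 X3.000 Y0.804
G1 X9.000 Y0.804
G1 X12.000 Y6.000
M2 ; end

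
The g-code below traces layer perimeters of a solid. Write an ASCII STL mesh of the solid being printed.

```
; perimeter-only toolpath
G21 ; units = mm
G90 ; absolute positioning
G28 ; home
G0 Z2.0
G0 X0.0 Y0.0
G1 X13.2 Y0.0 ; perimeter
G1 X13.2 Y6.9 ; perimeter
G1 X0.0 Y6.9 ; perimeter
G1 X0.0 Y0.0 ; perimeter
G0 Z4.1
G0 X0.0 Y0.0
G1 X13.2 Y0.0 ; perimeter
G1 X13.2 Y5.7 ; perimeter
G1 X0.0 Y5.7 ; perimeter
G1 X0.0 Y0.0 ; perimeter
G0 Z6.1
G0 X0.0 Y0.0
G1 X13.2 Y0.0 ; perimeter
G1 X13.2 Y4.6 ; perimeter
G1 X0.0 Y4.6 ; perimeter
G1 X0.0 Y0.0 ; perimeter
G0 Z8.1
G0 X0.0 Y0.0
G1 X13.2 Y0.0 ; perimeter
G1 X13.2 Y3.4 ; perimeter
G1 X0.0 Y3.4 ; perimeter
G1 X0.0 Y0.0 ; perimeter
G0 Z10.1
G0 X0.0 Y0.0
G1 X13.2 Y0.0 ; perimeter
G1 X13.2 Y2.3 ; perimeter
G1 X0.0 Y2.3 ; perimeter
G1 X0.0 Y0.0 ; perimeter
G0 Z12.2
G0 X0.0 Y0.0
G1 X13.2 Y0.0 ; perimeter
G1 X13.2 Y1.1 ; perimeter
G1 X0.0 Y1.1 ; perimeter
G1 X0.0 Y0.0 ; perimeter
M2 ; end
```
solid part
  facet normal 0.0000 0.0000 -1.0000
    outer loop
      vertex 13.2 8.0 0.0
      vertex 13.2 0.0 0.0
      vertex 0.0 0.0 0.0
    endloop
  endfacet
  facet normal 0.0000 0.0000 -1.0000
    outer loop
      vertex 0.0 8.0 0.0
      vertex 13.2 8.0 0.0
      vertex 0.0 0.0 0.0
    endloop
  endfacet
  facet normal 0.0000 -1.0000 0.0000
    outer loop
      vertex 0.0 0.0 0.0
      vertex 13.2 0.0 0.0
      vertex 13.2 0.0 14.2
    endloop
  endfacet
  facet normal 0.0000 -1.0000 0.0000
    outer loop
      vertex 0.0 0.0 0.0
      vertex 13.2 0.0 14.2
      vertex 0.0 0.0 14.2
    endloop
  endfacet
  facet normal 0.0000 0.8712 0.4908
    outer loop
      vertex 0.0 0.0 14.2
      vertex 13.2 0.0 14.2
      vertex 13.2 8.0 0.0
    endloop
  endfacet
  facet normal 0.0000 0.8712 0.4908
    outer loop
      vertex 0.0 0.0 14.2
      vertex 13.2 8.0 0.0
      vertex 0.0 8.0 0.0
    endloop
  endfacet
  facet normal -1.0000 0.0000 0.0000
    outer loop
      vertex 0.0 0.0 14.2
      vertex 0.0 8.0 0.0
      vertex 0.0 0.0 0.0
    endloop
  endfacet
  facet normal 1.0000 0.0000 0.0000
    outer loop
      vertex 13.2 0.0 0.0
      vertex 13.2 8.0 0.0
      vertex 13.2 0.0 14.2
    endloop
  endfacet
endsolid part

The G0 Z moves step by Δz≈2.0 mm. The G1 loops shrink linearly with z, so the solid tapers from its base footprint up to z≈14.2. Closing with a flat bottom cap and the tapered top and triangulating gives 8 facets — a wedge (ramp): 13.2 × 8 mm base, rising to 14.2 mm along the y=0 edge and sloping linearly to z=0 at y=8.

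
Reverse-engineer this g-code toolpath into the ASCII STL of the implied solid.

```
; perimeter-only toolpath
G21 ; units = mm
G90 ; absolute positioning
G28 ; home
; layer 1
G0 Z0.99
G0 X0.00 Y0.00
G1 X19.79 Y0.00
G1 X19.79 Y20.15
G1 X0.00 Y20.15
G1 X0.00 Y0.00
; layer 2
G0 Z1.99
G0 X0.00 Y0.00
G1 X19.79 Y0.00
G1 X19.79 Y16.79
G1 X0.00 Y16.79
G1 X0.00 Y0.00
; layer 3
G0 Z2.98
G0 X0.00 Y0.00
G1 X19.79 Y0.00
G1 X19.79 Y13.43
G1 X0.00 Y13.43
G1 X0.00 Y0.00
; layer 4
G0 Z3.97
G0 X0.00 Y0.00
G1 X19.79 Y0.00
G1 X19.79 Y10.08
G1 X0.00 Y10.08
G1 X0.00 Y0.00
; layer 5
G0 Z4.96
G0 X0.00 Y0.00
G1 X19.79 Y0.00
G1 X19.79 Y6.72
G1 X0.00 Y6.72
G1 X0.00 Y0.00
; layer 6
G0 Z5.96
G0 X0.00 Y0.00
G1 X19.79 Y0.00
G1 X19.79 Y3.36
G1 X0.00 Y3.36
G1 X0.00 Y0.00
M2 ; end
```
solid part
  facet normal 0.0000 0.0000 -1.0000
    outer loop
      vertex 19.79 23.51 0.00
      vertex 19.79 0.00 0.00
      vertex 0.00 0.00 0.00
    endloop
  endfacet
  facet normal 0.0000 0.0000 -1.0000
    outer loop
      vertex 0.00 23.51 0.00
      vertex 19.79 23.51 0.00
      vertex 0.00 0.00 0.00
    endloop
  endfacet
  facet normal 0.0000 -1.0000 0.0000
    outer loop
      vertex 0.00 0.00 0.00
      vertex 19.79 0.00 0.00
      vertex 19.79 0.00 6.95
    endloop
  endfacet
  facet normal 0.0000 -1.0000 0.0000
    outer loop
      vertex 0.00 0.00 0.00
      vertex 19.79 0.00 6.95
      vertex 0.00 0.00 6.95
    endloop
  endfacet
  facet normal 0.0000 0.2835 0.9590
    outer loop
      vertex 0.00 0.00 6.95
      vertex 19.79 0.00 6.95
      vertex 19.79 23.51 0.00
    endloop
  endfacet
  facet normal 0.0000 0.2835 0.9590
    outer loop
      vertex 0.00 0.00 6.95
      vertex 19.79 23.51 0.00
      vertex 0.00 23.51 0.00
    endloop
  endfacet
  facet normal -1.0000 0.0000 0.0000
    outer loop
      vertex 0.00 0.00 6.95
      vertex 0.00 23.51 0.00
      vertex 0.00 0.00 0.00
    endloop
  endfacet
  facet normal 1.0000 0.0000 0.0000
    outer loop
      vertex 19.79 0.00 0.00
      vertex 19.79 23.51 0.00
      vertex 19.79 0.00 6.95
    endloop
  endfacet
endsolid part

The G0 Z moves step by Δz≈0.99 mm. The G1 loops shrink linearly with z, so the solid tapers from its base footprint up to z≈6.95. Closing with a flat bottom cap and the tapered top and triangulating gives 8 facets — a wedge (ramp): 19.8 × 23.5 mm base, rising to 6.95 mm along the y=0 edge and sloping linearly to z=0 at y=23.5.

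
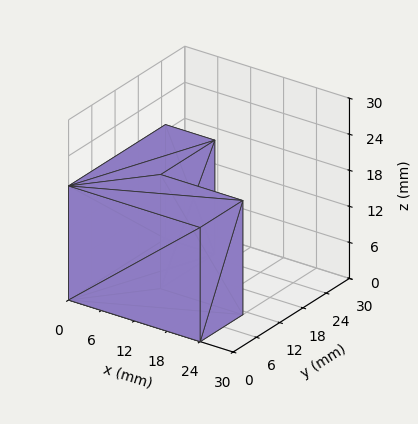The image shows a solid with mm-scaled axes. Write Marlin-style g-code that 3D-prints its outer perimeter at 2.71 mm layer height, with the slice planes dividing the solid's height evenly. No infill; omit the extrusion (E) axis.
Reading the render: the shape is an L-shaped prism: outer 24 × 25 mm, arm thicknesses ≈ 11 mm (horizontal) and 9 mm (vertical), extruded 19 mm in z (dimensions read to the nearest mm from the axis ticks). For the g-code, the solid's height is divided into equal slices at the stated Δz and each level perimeter traced with G1 moves after a G0 lift.

; perimeter-only toolpath
G21 ; units = mm
G90 ; absolute positioning
G28 ; home
; layer 1
G0 Z2.71
G0 X0.00 Y0.00
G1 X24.00 Y0.00
G1 X24.00 Y11.00
G1 X9.00 Y11.00
G1 X9.00 Y25.00
G1 X0.00 Y25.00
G1 X0.00 Y0.00
; layer 2
G0 Z5.43
G0 X0.00 Y0.00
G1 X24.00 Y0.00
G1 X24.00 Y11.00
G1 X9.00 Y11.00
G1 X9.00 Y25.00
G1 X0.00 Y25.00
G1 X0.00 Y0.00
; layer 3
G0 Z8.14
G0 X0.00 Y0.00
G1 X24.00 Y0.00
G1 X24.00 Y11.00
G1 X9.00 Y11.00
G1 X9.00 Y25.00
G1 X0.00 Y25.00
G1 X0.00 Y0.00
; layer 4
G0 Z10.86
G0 X0.00 Y0.00
G1 X24.00 Y0.00
G1 X24.00 Y11.00
G1 X9.00 Y11.00
G1 X9.00 Y25.00
G1 X0.00 Y25.00
G1 X0.00 Y0.00
; layer 5
G0 Z13.57
G0 X0.00 Y0.00
G1 X24.00 Y0.00
G1 X24.00 Y11.00
G1 X9.00 Y11.00
G1 X9.00 Y25.00
G1 X0.00 Y25.00
G1 X0.00 Y0.00
; layer 6
G0 Z16.29
G0 X0.00 Y0.00
G1 X24.00 Y0.00
G1 X24.00 Y11.00
G1 X9.00 Y11.00
G1 X9.00 Y25.00
G1 X0.00 Y25.00
G1 X0.00 Y0.00
; layer 7
G0 Z19.00
G0 X0.00 Y0.00
G1 X24.00 Y0.00
G1 X24.00 Y11.00
G1 X9.00 Y11.00
G1 X9.00 Y25.00
G1 X0.00 Y25.00
G1 X0.00 Y0.00
M2 ; end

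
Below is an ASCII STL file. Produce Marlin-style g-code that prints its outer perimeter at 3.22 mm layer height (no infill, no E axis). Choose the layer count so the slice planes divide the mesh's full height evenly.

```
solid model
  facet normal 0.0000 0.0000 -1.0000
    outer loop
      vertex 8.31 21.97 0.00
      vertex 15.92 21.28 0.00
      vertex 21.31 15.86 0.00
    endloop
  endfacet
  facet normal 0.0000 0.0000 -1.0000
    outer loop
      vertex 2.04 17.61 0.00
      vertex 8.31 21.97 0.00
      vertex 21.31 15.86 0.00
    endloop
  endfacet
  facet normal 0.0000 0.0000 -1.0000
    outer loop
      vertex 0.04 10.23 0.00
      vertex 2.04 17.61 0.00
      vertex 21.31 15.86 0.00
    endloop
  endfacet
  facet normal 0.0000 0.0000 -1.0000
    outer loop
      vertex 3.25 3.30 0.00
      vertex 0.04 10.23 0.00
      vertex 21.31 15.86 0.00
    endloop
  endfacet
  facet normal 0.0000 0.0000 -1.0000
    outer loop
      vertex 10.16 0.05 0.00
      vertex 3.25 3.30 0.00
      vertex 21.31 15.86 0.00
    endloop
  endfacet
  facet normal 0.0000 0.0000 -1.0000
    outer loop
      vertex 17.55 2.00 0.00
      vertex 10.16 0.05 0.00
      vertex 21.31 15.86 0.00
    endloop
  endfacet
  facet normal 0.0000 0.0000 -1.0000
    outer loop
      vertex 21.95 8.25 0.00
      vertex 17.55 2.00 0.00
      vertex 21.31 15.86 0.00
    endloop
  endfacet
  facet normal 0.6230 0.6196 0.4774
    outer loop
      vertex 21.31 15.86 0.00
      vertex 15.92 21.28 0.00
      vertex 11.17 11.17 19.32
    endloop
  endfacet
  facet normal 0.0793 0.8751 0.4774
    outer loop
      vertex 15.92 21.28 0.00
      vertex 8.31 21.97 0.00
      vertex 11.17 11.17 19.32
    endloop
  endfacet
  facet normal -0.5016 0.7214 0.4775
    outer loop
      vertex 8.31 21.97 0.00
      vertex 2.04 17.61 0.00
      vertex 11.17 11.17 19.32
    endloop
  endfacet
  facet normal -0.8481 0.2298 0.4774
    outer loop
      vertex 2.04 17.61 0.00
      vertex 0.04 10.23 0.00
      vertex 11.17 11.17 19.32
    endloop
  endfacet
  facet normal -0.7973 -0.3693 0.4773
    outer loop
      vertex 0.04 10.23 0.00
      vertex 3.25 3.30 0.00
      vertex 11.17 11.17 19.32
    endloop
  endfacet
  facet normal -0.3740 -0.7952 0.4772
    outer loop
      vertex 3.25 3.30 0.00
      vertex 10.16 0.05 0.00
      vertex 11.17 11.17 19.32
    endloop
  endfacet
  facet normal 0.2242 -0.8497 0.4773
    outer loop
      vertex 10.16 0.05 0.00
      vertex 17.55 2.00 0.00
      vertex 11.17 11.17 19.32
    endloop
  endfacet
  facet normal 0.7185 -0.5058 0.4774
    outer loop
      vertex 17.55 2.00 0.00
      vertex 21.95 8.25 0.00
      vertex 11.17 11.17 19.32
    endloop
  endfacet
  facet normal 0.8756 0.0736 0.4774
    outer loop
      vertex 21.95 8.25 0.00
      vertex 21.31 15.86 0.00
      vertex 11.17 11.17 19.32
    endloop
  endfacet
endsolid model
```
; perimeter-only toolpath
G21 ; units = mm
G90 ; absolute positioning
G28 ; home
; layer 1
G0 Z3.22
G0 X19.62 Y15.08
G1 X15.13 Y19.60
G1 X8.79 Y20.17
G1 X3.56 Y16.54
G1 X1.90 Y10.39
G1 X4.57 Y4.61
G1 X10.33 Y1.90
G1 X16.49 Y3.53
G1 X20.15 Y8.74
G1 X19.62 Y15.08
; layer 2
G0 Z6.44
G0 X17.93 Y14.30
G1 X14.34 Y17.91
G1 X9.26 Y18.37
G1 X5.08 Y15.46
G1 X3.75 Y10.54
G1 X5.89 Y5.92
G1 X10.50 Y3.76
G1 X15.42 Y5.06
G1 X18.36 Y9.22
G1 X17.93 Y14.30
; layer 3
G0 Z9.66
G0 X16.24 Y13.52
G1 X13.54 Y16.23
G1 X9.74 Y16.57
G1 X6.61 Y14.39
G1 X5.60 Y10.70
G1 X7.21 Y7.23
G1 X10.66 Y5.61
G1 X14.36 Y6.58
G1 X16.56 Y9.71
G1 X16.24 Y13.52
; layer 4
G0 Z12.88
G0 X14.55 Y12.73
G1 X12.75 Y14.54
G1 X10.22 Y14.77
G1 X8.13 Y13.32
G1 X7.46 Y10.86
G1 X8.53 Y8.55
G1 X10.83 Y7.46
G1 X13.30 Y8.11
G1 X14.76 Y10.20
G1 X14.55 Y12.73
; layer 5
G0 Z16.10
G0 X12.86 Y11.95
G1 X11.96 Y12.86
G1 X10.69 Y12.97
G1 X9.65 Y12.24
G1 X9.31 Y11.01
G1 X9.85 Y9.86
G1 X11.00 Y9.32
G1 X12.23 Y9.64
G1 X12.97 Y10.68
G1 X12.86 Y11.95
M2 ; end

The solid is a regular 9-sided pyramid, base circumscribed radius ≈ 11.2 mm, apex at z ≈ 19.3 mm. Slicing at Δz = 3.22 mm — 6 equal slices spanning the solid's height, so layer i sits at z = i·h/6 — gives 5 non-empty perimeters. Each is a 9-segment closed polygon; G0 lifts to the layer z and rapids to the start vertex, then G1 traces the edges. The cross-section shrinks linearly with z (the slice at the apex is degenerate and omitted).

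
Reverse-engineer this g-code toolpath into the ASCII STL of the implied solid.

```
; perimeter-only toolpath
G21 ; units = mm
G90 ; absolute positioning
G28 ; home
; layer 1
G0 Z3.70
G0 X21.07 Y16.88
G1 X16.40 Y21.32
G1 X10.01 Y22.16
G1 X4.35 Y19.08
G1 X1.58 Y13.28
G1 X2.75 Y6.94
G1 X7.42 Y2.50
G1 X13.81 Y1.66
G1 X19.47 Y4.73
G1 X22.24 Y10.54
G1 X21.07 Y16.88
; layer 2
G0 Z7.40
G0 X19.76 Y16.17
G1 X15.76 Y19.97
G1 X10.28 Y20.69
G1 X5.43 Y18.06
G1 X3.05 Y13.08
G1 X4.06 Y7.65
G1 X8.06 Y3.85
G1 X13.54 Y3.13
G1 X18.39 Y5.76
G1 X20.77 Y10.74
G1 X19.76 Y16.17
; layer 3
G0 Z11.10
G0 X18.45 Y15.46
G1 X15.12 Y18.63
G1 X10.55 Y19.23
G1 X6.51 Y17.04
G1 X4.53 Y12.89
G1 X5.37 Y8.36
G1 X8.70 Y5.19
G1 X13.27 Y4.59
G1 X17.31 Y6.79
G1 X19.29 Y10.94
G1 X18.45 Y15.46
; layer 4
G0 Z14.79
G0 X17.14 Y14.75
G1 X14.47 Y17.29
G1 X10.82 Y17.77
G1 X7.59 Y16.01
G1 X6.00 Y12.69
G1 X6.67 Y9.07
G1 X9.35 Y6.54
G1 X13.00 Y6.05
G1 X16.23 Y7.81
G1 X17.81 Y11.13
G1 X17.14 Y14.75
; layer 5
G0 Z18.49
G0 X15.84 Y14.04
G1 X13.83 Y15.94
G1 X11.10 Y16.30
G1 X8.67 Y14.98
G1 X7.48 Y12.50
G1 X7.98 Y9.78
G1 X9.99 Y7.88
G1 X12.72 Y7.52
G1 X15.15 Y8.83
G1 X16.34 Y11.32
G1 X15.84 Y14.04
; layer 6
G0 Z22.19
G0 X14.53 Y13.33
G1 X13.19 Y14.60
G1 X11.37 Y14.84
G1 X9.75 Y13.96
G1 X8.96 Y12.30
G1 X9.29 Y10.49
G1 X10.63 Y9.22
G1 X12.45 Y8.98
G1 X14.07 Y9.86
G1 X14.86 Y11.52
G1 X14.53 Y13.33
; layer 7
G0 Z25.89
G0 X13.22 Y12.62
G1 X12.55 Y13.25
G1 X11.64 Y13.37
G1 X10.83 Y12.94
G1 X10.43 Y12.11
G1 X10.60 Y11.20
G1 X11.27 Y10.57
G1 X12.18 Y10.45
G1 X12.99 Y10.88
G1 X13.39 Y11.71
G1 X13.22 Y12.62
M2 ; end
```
solid part
  facet normal 0.0000 0.0000 -1.0000
    outer loop
      vertex 9.74 23.62 0.00
      vertex 17.04 22.66 0.00
      vertex 22.38 17.59 0.00
    endloop
  endfacet
  facet normal 0.0000 0.0000 -1.0000
    outer loop
      vertex 3.27 20.11 0.00
      vertex 9.74 23.62 0.00
      vertex 22.38 17.59 0.00
    endloop
  endfacet
  facet normal 0.0000 0.0000 -1.0000
    outer loop
      vertex 0.10 13.47 0.00
      vertex 3.27 20.11 0.00
      vertex 22.38 17.59 0.00
    endloop
  endfacet
  facet normal 0.0000 0.0000 -1.0000
    outer loop
      vertex 1.44 6.23 0.00
      vertex 0.10 13.47 0.00
      vertex 22.38 17.59 0.00
    endloop
  endfacet
  facet normal 0.0000 0.0000 -1.0000
    outer loop
      vertex 6.78 1.16 0.00
      vertex 1.44 6.23 0.00
      vertex 22.38 17.59 0.00
    endloop
  endfacet
  facet normal 0.0000 0.0000 -1.0000
    outer loop
      vertex 14.08 0.20 0.00
      vertex 6.78 1.16 0.00
      vertex 22.38 17.59 0.00
    endloop
  endfacet
  facet normal 0.0000 0.0000 -1.0000
    outer loop
      vertex 20.55 3.71 0.00
      vertex 14.08 0.20 0.00
      vertex 22.38 17.59 0.00
    endloop
  endfacet
  facet normal 0.0000 0.0000 -1.0000
    outer loop
      vertex 23.72 10.35 0.00
      vertex 20.55 3.71 0.00
      vertex 22.38 17.59 0.00
    endloop
  endfacet
  facet normal 0.6430 0.6773 0.3575
    outer loop
      vertex 22.38 17.59 0.00
      vertex 17.04 22.66 0.00
      vertex 11.91 11.91 29.59
    endloop
  endfacet
  facet normal 0.1218 0.9259 0.3575
    outer loop
      vertex 17.04 22.66 0.00
      vertex 9.74 23.62 0.00
      vertex 11.91 11.91 29.59
    endloop
  endfacet
  facet normal -0.4453 0.8209 0.3575
    outer loop
      vertex 9.74 23.62 0.00
      vertex 3.27 20.11 0.00
      vertex 11.91 11.91 29.59
    endloop
  endfacet
  facet normal -0.8428 0.4023 0.3576
    outer loop
      vertex 3.27 20.11 0.00
      vertex 0.10 13.47 0.00
      vertex 11.91 11.91 29.59
    endloop
  endfacet
  facet normal -0.9183 -0.1700 0.3576
    outer loop
      vertex 0.10 13.47 0.00
      vertex 1.44 6.23 0.00
      vertex 11.91 11.91 29.59
    endloop
  endfacet
  facet normal -0.6430 -0.6773 0.3575
    outer loop
      vertex 1.44 6.23 0.00
      vertex 6.78 1.16 0.00
      vertex 11.91 11.91 29.59
    endloop
  endfacet
  facet normal -0.1218 -0.9259 0.3575
    outer loop
      vertex 6.78 1.16 0.00
      vertex 14.08 0.20 0.00
      vertex 11.91 11.91 29.59
    endloop
  endfacet
  facet normal 0.4453 -0.8209 0.3575
    outer loop
      vertex 14.08 0.20 0.00
      vertex 20.55 3.71 0.00
      vertex 11.91 11.91 29.59
    endloop
  endfacet
  facet normal 0.8428 -0.4023 0.3576
    outer loop
      vertex 20.55 3.71 0.00
      vertex 23.72 10.35 0.00
      vertex 11.91 11.91 29.59
    endloop
  endfacet
  facet normal 0.9183 0.1700 0.3576
    outer loop
      vertex 23.72 10.35 0.00
      vertex 22.38 17.59 0.00
      vertex 11.91 11.91 29.59
    endloop
  endfacet
endsolid part

The G0 Z moves step by Δz≈3.70 mm. The G1 loops shrink linearly with z, so the solid tapers from its base footprint up to z≈29.6. Closing with a flat bottom cap and the tapered top and triangulating gives 18 facets — a regular 10-sided pyramid, base circumscribed radius ≈ 11.9 mm, apex at z ≈ 29.6 mm.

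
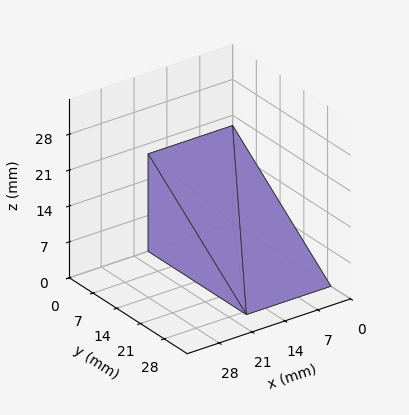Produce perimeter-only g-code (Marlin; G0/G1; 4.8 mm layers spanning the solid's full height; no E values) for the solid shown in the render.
Reading the render: the shape is a wedge (ramp): 18 × 29 mm base, rising to 19 mm along the y=0 edge and sloping linearly to z=0 at y=29 (dimensions read to the nearest mm from the axis ticks). For the g-code, the solid's height is divided into equal slices at the stated Δz and each level perimeter traced with G1 moves after a G0 lift.

; perimeter-only toolpath
G21 ; units = mm
G90 ; absolute positioning
G28 ; home
; layer 1
G0 Z4.8
G0 X0.0 Y0.0
G1 X18.0 Y0.0
G1 X18.0 Y21.8
G1 X0.0 Y21.8
G1 X0.0 Y0.0
; layer 2
G0 Z9.5
G0 X0.0 Y0.0
G1 X18.0 Y0.0
G1 X18.0 Y14.5
G1 X0.0 Y14.5
G1 X0.0 Y0.0
; layer 3
G0 Z14.2
G0 X0.0 Y0.0
G1 X18.0 Y0.0
G1 X18.0 Y7.2
G1 X0.0 Y7.2
G1 X0.0 Y0.0
M2 ; end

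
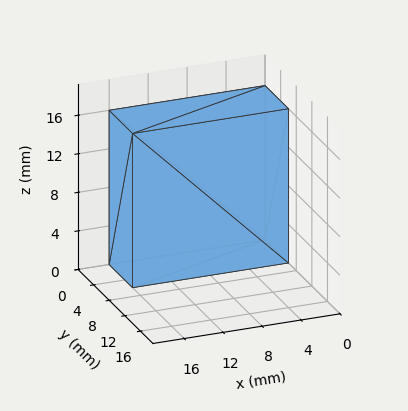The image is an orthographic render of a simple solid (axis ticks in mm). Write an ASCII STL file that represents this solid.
Reading the render: the shape is a rectangular box, roughly 16 × 6 mm footprint and 16 mm tall (dimensions read to the nearest mm from the axis ticks). For the STL, each face is triangulated and given an outward normal.

solid part
  facet normal 0.0000 0.0000 -1.0000
    outer loop
      vertex 16.000 6.000 0.000
      vertex 16.000 0.000 0.000
      vertex 0.000 0.000 0.000
    endloop
  endfacet
  facet normal 0.0000 0.0000 -1.0000
    outer loop
      vertex 0.000 6.000 0.000
      vertex 16.000 6.000 0.000
      vertex 0.000 0.000 0.000
    endloop
  endfacet
  facet normal 0.0000 0.0000 1.0000
    outer loop
      vertex 0.000 0.000 16.000
      vertex 16.000 0.000 16.000
      vertex 16.000 6.000 16.000
    endloop
  endfacet
  facet normal 0.0000 0.0000 1.0000
    outer loop
      vertex 0.000 0.000 16.000
      vertex 16.000 6.000 16.000
      vertex 0.000 6.000 16.000
    endloop
  endfacet
  facet normal 0.0000 -1.0000 0.0000
    outer loop
      vertex 0.000 0.000 0.000
      vertex 16.000 0.000 0.000
      vertex 16.000 0.000 16.000
    endloop
  endfacet
  facet normal 0.0000 -1.0000 0.0000
    outer loop
      vertex 0.000 0.000 0.000
      vertex 16.000 0.000 16.000
      vertex 0.000 0.000 16.000
    endloop
  endfacet
  facet normal 0.0000 1.0000 0.0000
    outer loop
      vertex 16.000 6.000 16.000
      vertex 16.000 6.000 0.000
      vertex 0.000 6.000 0.000
    endloop
  endfacet
  facet normal 0.0000 1.0000 0.0000
    outer loop
      vertex 0.000 6.000 16.000
      vertex 16.000 6.000 16.000
      vertex 0.000 6.000 0.000
    endloop
  endfacet
  facet normal -1.0000 0.0000 0.0000
    outer loop
      vertex 0.000 6.000 16.000
      vertex 0.000 6.000 0.000
      vertex 0.000 0.000 0.000
    endloop
  endfacet
  facet normal -1.0000 0.0000 0.0000
    outer loop
      vertex 0.000 0.000 16.000
      vertex 0.000 6.000 16.000
      vertex 0.000 0.000 0.000
    endloop
  endfacet
  facet normal 1.0000 0.0000 0.0000
    outer loop
      vertex 16.000 0.000 0.000
      vertex 16.000 6.000 0.000
      vertex 16.000 6.000 16.000
    endloop
  endfacet
  facet normal 1.0000 0.0000 0.0000
    outer loop
      vertex 16.000 0.000 0.000
      vertex 16.000 6.000 16.000
      vertex 16.000 0.000 16.000
    endloop
  endfacet
endsolid part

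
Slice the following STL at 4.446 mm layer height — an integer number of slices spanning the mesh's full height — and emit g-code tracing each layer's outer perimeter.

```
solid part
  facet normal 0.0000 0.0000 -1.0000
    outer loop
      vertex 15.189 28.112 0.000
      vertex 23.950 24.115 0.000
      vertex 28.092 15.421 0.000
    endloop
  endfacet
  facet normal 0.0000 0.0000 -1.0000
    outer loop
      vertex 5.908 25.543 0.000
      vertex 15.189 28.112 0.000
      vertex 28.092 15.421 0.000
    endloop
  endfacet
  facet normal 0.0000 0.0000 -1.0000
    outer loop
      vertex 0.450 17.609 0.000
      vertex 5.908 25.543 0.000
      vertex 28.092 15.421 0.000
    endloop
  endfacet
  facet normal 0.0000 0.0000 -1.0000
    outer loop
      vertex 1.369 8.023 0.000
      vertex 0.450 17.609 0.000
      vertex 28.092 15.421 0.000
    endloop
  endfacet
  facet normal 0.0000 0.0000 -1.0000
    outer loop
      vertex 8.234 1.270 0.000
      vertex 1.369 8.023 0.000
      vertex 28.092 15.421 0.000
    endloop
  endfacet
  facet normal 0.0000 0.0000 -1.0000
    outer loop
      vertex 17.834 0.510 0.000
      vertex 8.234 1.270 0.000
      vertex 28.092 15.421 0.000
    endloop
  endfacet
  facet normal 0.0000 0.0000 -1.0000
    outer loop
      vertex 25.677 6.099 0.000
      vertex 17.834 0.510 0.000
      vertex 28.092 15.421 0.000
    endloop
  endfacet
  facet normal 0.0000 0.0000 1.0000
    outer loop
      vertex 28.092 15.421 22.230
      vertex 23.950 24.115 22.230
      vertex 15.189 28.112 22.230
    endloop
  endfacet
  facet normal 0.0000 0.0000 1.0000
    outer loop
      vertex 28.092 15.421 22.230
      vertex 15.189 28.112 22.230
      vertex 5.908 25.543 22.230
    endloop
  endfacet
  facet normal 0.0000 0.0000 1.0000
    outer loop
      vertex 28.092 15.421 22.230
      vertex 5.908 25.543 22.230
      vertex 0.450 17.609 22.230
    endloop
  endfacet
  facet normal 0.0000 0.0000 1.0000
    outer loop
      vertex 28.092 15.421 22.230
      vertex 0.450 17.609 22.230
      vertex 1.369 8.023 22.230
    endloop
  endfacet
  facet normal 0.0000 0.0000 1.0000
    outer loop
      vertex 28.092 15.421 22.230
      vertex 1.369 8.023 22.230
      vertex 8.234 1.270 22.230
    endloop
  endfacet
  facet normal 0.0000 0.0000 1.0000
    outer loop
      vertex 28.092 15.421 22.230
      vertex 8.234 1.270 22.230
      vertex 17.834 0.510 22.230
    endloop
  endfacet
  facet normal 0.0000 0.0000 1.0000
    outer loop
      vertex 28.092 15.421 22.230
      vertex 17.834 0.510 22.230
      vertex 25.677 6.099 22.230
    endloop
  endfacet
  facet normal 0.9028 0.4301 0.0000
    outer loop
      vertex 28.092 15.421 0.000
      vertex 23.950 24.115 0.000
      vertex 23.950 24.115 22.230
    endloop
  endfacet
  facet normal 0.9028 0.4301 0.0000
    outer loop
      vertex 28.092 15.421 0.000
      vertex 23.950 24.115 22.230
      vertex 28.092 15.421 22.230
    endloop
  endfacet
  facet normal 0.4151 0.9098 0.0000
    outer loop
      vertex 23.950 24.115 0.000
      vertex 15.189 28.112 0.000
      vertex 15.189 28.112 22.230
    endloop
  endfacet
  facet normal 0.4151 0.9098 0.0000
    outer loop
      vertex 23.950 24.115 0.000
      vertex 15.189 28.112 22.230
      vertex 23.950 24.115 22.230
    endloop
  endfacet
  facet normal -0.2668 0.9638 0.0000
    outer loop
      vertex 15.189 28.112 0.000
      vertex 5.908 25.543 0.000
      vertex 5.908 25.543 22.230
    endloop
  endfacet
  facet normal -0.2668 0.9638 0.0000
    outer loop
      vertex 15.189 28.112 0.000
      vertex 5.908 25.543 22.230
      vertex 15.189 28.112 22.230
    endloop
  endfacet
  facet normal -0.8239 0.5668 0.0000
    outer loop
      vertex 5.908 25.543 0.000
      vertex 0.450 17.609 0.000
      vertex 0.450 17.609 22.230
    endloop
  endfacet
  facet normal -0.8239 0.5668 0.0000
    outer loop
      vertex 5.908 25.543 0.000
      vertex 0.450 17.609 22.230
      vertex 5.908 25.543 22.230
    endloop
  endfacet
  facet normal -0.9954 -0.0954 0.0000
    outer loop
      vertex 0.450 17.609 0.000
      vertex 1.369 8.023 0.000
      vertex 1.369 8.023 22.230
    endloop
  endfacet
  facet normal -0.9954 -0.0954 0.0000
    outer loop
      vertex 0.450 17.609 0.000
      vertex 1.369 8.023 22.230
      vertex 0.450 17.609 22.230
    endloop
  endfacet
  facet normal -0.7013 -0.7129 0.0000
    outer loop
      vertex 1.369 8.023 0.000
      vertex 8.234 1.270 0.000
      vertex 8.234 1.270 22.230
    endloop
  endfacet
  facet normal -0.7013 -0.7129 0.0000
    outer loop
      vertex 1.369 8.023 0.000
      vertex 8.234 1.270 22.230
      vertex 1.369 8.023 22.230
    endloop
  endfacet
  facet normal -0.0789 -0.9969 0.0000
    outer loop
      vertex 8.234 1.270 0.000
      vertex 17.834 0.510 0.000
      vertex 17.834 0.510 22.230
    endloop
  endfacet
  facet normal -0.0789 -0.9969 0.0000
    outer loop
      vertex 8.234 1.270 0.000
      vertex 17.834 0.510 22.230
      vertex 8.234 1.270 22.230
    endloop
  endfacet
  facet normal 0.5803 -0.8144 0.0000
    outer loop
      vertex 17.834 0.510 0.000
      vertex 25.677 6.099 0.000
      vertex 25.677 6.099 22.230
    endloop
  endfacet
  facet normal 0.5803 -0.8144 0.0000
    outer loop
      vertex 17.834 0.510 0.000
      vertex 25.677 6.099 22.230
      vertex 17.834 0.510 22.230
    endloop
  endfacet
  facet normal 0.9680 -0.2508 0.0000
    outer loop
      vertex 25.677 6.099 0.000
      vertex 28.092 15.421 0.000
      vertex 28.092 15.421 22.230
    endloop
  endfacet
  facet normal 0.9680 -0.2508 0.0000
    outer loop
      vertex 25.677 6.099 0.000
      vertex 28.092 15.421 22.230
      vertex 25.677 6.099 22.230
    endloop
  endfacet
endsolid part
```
; perimeter-only toolpath
G21 ; units = mm
G90 ; absolute positioning
G28 ; home
; layer 1
G0 Z4.446
G0 X28.092 Y15.421
G1 X23.950 Y24.115
G1 X15.189 Y28.112
G1 X5.908 Y25.543
G1 X0.450 Y17.609
G1 X1.369 Y8.023
G1 X8.234 Y1.270
G1 X17.834 Y0.510
G1 X25.677 Y6.099
G1 X28.092 Y15.421
; layer 2
G0 Z8.892
G0 X28.092 Y15.421
G1 X23.950 Y24.115
G1 X15.189 Y28.112
G1 X5.908 Y25.543
G1 X0.450 Y17.609
G1 X1.369 Y8.023
G1 X8.234 Y1.270
G1 X17.834 Y0.510
G1 X25.677 Y6.099
G1 X28.092 Y15.421
; layer 3
G0 Z13.338
G0 X28.092 Y15.421
G1 X23.950 Y24.115
G1 X15.189 Y28.112
G1 X5.908 Y25.543
G1 X0.450 Y17.609
G1 X1.369 Y8.023
G1 X8.234 Y1.270
G1 X17.834 Y0.510
G1 X25.677 Y6.099
G1 X28.092 Y15.421
; layer 4
G0 Z17.784
G0 X28.092 Y15.421
G1 X23.950 Y24.115
G1 X15.189 Y28.112
G1 X5.908 Y25.543
G1 X0.450 Y17.609
G1 X1.369 Y8.023
G1 X8.234 Y1.270
G1 X17.834 Y0.510
G1 X25.677 Y6.099
G1 X28.092 Y15.421
; layer 5
G0 Z22.230
G0 X28.092 Y15.421
G1 X23.950 Y24.115
G1 X15.189 Y28.112
G1 X5.908 Y25.543
G1 X0.450 Y17.609
G1 X1.369 Y8.023
G1 X8.234 Y1.270
G1 X17.834 Y0.510
G1 X25.677 Y6.099
G1 X28.092 Y15.421
M2 ; end

The solid is a regular 9-sided prism (a cylinder approximated with 9 flat sides), circumscribed radius ≈ 14.1 mm, height ≈ 22.2 mm. Slicing at Δz = 4.446 mm — 5 equal slices spanning the solid's height, so layer i sits at z = i·h/5 — gives 5 non-empty perimeters. Each is a 9-segment closed polygon; G0 lifts to the layer z and rapids to the start vertex, then G1 traces the edges.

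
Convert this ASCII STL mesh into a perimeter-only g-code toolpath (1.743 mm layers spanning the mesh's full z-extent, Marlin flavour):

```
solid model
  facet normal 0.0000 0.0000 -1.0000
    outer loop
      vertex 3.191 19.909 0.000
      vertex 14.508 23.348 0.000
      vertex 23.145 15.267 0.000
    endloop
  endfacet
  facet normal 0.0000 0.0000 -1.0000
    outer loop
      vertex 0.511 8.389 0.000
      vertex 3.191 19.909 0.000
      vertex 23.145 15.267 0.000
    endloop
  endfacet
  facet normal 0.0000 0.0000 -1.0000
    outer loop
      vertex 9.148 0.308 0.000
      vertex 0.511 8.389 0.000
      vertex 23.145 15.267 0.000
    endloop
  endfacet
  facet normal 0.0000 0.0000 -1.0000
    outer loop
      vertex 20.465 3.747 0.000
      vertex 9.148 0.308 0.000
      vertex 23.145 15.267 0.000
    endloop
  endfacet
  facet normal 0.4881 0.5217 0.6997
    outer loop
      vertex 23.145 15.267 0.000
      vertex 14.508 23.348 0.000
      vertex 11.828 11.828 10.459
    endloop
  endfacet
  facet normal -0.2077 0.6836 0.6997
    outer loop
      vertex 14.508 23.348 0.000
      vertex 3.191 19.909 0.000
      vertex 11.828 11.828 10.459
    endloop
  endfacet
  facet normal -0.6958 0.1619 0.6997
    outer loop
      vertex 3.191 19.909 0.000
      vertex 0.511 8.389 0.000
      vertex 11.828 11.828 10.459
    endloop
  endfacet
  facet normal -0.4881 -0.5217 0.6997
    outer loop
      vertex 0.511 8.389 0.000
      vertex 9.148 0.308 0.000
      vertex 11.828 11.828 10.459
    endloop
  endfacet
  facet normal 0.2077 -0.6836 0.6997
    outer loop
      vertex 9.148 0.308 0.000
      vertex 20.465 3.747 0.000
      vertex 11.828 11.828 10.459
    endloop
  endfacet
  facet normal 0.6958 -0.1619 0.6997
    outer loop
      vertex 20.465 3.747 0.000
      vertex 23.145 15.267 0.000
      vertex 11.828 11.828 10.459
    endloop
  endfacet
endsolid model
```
; perimeter-only toolpath
G21 ; units = mm
G90 ; absolute positioning
G28 ; home
; layer 1
G0 Z1.743
G0 X21.259 Y14.694
G1 X14.061 Y21.428
G1 X4.630 Y18.562
G1 X2.397 Y8.962
G1 X9.595 Y2.228
G1 X19.026 Y5.094
G1 X21.259 Y14.694
; layer 2
G0 Z3.486
G0 X19.373 Y14.121
G1 X13.615 Y19.508
G1 X6.070 Y17.215
G1 X4.283 Y9.535
G1 X10.041 Y4.148
G1 X17.586 Y6.441
G1 X19.373 Y14.121
; layer 3
G0 Z5.229
G0 X17.486 Y13.547
G1 X13.168 Y17.588
G1 X7.509 Y15.868
G1 X6.169 Y10.108
G1 X10.488 Y6.068
G1 X16.146 Y7.787
G1 X17.486 Y13.547
; layer 4
G0 Z6.973
G0 X15.600 Y12.974
G1 X12.721 Y15.668
G1 X8.949 Y14.522
G1 X8.056 Y10.682
G1 X10.935 Y7.988
G1 X14.707 Y9.134
G1 X15.600 Y12.974
; layer 5
G0 Z8.716
G0 X13.714 Y12.401
G1 X12.275 Y13.748
G1 X10.388 Y13.175
G1 X9.942 Y11.255
G1 X11.381 Y9.908
G1 X13.268 Y10.481
G1 X13.714 Y12.401
M2 ; end

The solid is a regular 6-sided pyramid, base circumscribed radius ≈ 11.8 mm, apex at z ≈ 10.5 mm. Slicing at Δz = 1.743 mm — 6 equal slices spanning the solid's height, so layer i sits at z = i·h/6 — gives 5 non-empty perimeters. Each is a 6-segment closed polygon; G0 lifts to the layer z and rapids to the start vertex, then G1 traces the edges. The cross-section shrinks linearly with z (the slice at the apex is degenerate and omitted).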